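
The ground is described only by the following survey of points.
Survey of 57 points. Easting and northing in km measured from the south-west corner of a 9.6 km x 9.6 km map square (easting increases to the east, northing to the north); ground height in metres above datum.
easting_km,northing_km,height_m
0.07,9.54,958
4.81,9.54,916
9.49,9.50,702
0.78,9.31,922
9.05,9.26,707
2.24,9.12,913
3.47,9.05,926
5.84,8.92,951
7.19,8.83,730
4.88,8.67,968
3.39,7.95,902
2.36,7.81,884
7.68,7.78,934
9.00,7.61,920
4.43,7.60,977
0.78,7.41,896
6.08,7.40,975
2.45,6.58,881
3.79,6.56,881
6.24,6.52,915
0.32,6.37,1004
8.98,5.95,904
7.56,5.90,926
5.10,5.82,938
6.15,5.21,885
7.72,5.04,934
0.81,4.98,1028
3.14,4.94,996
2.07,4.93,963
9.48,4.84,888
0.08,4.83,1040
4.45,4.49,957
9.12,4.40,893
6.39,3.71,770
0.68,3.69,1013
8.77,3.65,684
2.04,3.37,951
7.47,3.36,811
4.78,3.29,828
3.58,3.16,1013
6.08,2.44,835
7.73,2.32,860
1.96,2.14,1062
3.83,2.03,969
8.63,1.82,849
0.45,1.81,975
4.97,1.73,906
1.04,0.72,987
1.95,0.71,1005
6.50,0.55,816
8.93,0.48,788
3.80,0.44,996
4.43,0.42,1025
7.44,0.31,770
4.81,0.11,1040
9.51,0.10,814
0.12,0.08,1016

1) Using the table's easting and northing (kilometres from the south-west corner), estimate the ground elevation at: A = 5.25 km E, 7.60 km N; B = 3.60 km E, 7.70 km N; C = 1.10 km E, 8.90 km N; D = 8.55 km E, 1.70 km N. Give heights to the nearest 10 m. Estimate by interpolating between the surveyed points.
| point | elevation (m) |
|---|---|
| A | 1020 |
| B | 880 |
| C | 890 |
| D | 840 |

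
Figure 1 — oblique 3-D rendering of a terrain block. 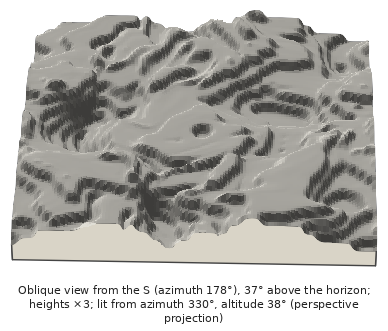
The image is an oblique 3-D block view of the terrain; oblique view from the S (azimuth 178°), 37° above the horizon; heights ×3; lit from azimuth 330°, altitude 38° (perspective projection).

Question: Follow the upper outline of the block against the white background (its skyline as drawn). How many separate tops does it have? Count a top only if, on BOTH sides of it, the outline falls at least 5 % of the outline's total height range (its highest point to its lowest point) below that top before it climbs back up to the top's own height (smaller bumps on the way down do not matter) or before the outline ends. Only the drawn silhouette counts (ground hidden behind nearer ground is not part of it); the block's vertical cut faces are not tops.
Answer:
2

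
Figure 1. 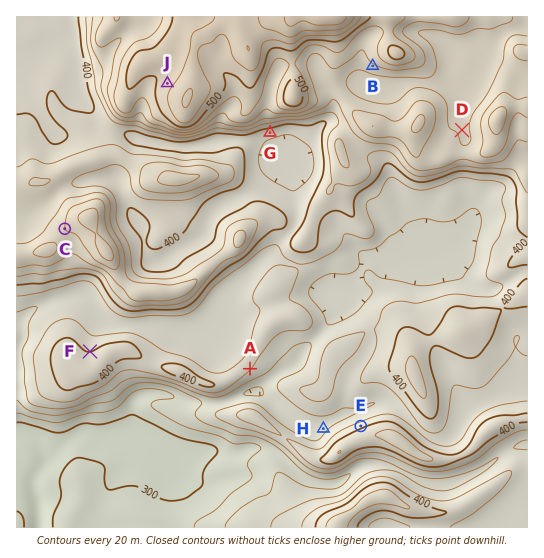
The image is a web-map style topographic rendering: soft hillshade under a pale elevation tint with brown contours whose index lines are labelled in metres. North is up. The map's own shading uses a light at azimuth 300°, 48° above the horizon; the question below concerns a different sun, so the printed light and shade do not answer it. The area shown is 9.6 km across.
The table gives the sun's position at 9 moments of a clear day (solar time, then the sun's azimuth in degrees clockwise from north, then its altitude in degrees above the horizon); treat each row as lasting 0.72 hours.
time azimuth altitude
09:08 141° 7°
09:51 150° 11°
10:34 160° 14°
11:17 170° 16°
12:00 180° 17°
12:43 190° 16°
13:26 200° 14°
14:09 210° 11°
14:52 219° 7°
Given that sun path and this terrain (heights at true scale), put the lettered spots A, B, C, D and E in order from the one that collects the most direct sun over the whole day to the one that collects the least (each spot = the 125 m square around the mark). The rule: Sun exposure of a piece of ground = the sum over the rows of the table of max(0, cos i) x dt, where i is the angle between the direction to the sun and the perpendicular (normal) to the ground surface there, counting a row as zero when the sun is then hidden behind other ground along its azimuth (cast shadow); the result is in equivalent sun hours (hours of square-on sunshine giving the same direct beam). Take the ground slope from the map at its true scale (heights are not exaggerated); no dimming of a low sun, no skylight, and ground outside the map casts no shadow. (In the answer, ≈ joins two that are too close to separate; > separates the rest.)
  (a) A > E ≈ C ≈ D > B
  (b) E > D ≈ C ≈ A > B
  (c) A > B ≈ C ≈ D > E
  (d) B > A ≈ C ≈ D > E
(d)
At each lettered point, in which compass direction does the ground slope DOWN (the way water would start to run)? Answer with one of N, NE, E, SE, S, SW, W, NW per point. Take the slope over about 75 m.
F N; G S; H NW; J NW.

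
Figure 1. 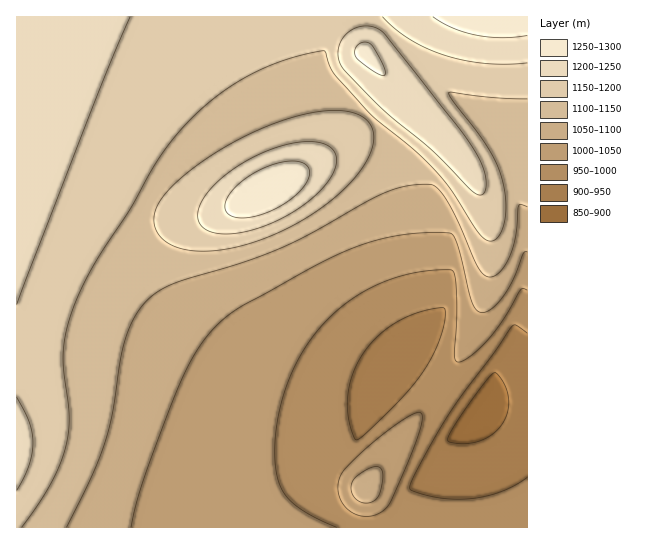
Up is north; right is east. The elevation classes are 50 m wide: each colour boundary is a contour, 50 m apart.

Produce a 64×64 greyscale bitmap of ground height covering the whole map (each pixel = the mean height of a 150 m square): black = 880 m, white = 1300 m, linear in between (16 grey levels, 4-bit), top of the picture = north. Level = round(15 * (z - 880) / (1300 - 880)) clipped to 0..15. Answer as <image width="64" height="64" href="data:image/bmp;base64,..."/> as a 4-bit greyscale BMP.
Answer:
<image width="64" height="64" href="data:image/bmp;base64,Qk12CAAAAAAAAHYAAAAoAAAAQAAAAEAAAAABAAQAAAAAAAAIAAATCwAAEwsAABAAAAAAAAAAAAAAABEREQAiIiIAMzMzAERERABVVVUAZmZmAHd3dwCIiIgAmZmZAKqqqgC7u7sAzMzMAN3d3QDu7u4A////AKmZiIh3d2ZmZlVVVVVVVEREREREREREREREMzM0REREqpmYiHd3ZmZmVVVVVVVERERERERERERDMzMzMzMzNESqqZmIh3d2ZmZVVVVVVURERERERERVVUMzMzMzMzMzNLqpmYiHd3ZmZlVVVVVVRERERERERWZmVDMzMzMzMzMzu6qZmIh3dmZmZVVVVVVERERERERWZ3ZUMyIiIiIiIzO7qqmYiHd3ZmZlVVVVVURERERERFZndmUyIiIiIiIiI8u6qZmIh3dmZmVVVVVVRERERERERWZmZUMiIiIiIiIiy7qqmYiHd3ZmZVVVVVVERERERENFVmZlQyIhERESIiLMu6qZmId3dmZmVVVVVVREREREQzRVZmVUMhERERESIsy7qpmYiHd2ZmZVVVVVVEREREQzM0RVVVQyEREREREizLuqqZiId3dmZlVVVVVVRERERDMzNEVVVUMhERERERLMu6qpmIh3d2ZmZVVVVVVERERDMzMjRFVVQyEREREREcy7qqmZiId3ZmZlVVVVVVREREMzMyIzRFVEMhAAERERy7uqqZmIh3d2ZmZVVVVVVEREQzMzIiM0REQzIQABERHLu6qpmYiHd3ZmZlVVVVVURERDMzIiIiNEREMhAAAREbu7qqmZiIh3dmZmZVVVVVVEREMzMiIiIjRERDIQABERu7qqqZmIiHd3ZmZlVVVVVUREQzMyIiISM0REMyEAERG7uqqpmYiId3dmZmZVVVVVRERDMzMiIhEjNERDIRAREbu6qqmZiIh3d2ZmZlVVVVVUREQzMyIiERIzREQyERERu7qqqZmIiHd3dmZmZVVVVVRERDMzIiIRESNEREMhERG7uqqZmYiId3d2ZmZmVVVVVUREQzMyIiERIjREQzIREruqqpmZiIiHd3dmZmZlVVVVRERDMzIiIhESNEREMhESu6qqqZmYiId3d2ZmZmZVVVVUREQzMyIiIREjRVRDIiK7uqqpmZiIh3d3dmZmZmVVVVVERDMzMiIiISNFVVQyIru6qqmZmIiId3d2ZmZmZlVVVVREQzMzIiIiI0VVVEMiu7qqqZmYiIh3d3dmZmZmZVVVVEREMzMyIiIjRVZVQzO7uqqpmZmIiId3d3ZmZmZmVVVVRERDMzMyIiJFVmZUM7u7qqqZmYiIiHd3d2ZmZmZlVVVURERDMzMzM0VmZmVDu7uqqpmZmIiIh3d3dmZmZmZlVVVUREQzMzMzNWZ3ZUS7u6qqqZmZiIiId3d3dmZmZmZVVVVERERDMzNFZ3d2VMu7uqqpmZmYiIiId3d3dmZmZmVVVVVEREREREVnd3ZVy7u6qqqZmZmIiIiIh3d3d2ZmZmVVVVVERERERWeIh2XLu7uqqpmZmZmZmIiIiHd3d2ZmZmVVVVVVRERFeIiHZcy7u6qqqZmZmZmZmZmIiId3d2ZmZmVVVVVVVVZ4mYh2zLu7qqqqmZmZmZqqqZmZiId3d2ZmZmZVVVVVVniZmHbMy7u6qqqZmZmqqqqqqqmZiId3d2ZmZmZmZmZniZmZh8zLu7qqqqmZmqqqu7u7u6qZmId3d2ZmZmZmZmeJqqmHzMu7u6qqqqmqqqu7zMzMu6qZiId3d3dmZmZmaJqqqYfMzLu7qqqqqqqqq7zN3d3cy6qZiId3d3d3d3d4mrqph8zMu7u6qqqqqqqrvM3e7u3cy6qZiId3d3d3d4mru6mIzMzLu7qqqqqqqqu8zd7u7u3cuqmYiId3d3d3iqu7qYjMzMu7u6qqqqqqqrvN3u//7t3LupmYiIiId4iau7upiNzMy7u7qqqqqqqqq7zd7v/+7dy7qZmIiIiIiau8u6mI3MzMu7u6qqqqqqqqu83e7v7u3cu6mZiIiIiau8zLqYnczMy7u7qqqqqqqqqrvM3e7u7dzLqpmZiIiau8zLupmd3MzLu7u6qqqqmaqqq7zN3d3d3Mu6qZmYiZq8zMupmZ3czMy7u7qqqqqpmaqqq7zM3d3My7qqmZmaq8zMy6mZndzMzLu7u6qqqqmZmaqqu7vMzMy7uqqZmau8zMy6mZmd3MzMy7u7qqqqqpmZmaqqq7u7u7u6qpmau8zMy7qZmZ3dzMzLu7u6qqqqqZmZmqqqqru7uqqqmavMzMzLqZmZnd3MzMu7u7qqqqqqmZmZmaqqqqqqqqqqvMzdzLqZmZmd3czMzLu7u6qqqqqpmZmZmaqqqqqqqqvM3dzLqZmZmZ3dzMzMu7u7uqqqqqqZmZmZmZmqqqqqvM3dzLqpmZmZnd3MzMy7u7u6qqqqqqmZmZmZmZmZmqvN3d3Lupmaqqqt3dzMzMu7u7uqqqqqqqmZmZmZmZmqvN3d3Muqqqqqqq3d3MzMy7u7u7qqqqqqqqmZmZmZmavN3d3Muqqqqqqqrd3czMzMu7u7u6qqqqqqqqmZmZmavN3d3cuqqqu7u7u93dzMzMy7u7u7qqqqqqqqqqqZmavN3d3cu6u7u7u7u73d3MzMzLu7u7u6qqqqqqqqqqqqrN3d3cy7u7u7zMzMzd3czMzMy7u7u7uqqqqqqqqqqqqs3d3cy7u7zMzMzMzN3d3MzMzLu7u7u7qqqqqqqqqqqqvN3dy7u8zMzd3d3d3d3czMzMy7u7u7u6qqqqqqqqqqq8zdy7vMzN3d3d3d3d3dzMzMzLu7u7u7uqqqqqqqqqqqu8y7vMzd3d7u7u7t3d3MzMzMu7u7u7u7qqqqqqqqqqqru7zMzd3e7u7u7u"/>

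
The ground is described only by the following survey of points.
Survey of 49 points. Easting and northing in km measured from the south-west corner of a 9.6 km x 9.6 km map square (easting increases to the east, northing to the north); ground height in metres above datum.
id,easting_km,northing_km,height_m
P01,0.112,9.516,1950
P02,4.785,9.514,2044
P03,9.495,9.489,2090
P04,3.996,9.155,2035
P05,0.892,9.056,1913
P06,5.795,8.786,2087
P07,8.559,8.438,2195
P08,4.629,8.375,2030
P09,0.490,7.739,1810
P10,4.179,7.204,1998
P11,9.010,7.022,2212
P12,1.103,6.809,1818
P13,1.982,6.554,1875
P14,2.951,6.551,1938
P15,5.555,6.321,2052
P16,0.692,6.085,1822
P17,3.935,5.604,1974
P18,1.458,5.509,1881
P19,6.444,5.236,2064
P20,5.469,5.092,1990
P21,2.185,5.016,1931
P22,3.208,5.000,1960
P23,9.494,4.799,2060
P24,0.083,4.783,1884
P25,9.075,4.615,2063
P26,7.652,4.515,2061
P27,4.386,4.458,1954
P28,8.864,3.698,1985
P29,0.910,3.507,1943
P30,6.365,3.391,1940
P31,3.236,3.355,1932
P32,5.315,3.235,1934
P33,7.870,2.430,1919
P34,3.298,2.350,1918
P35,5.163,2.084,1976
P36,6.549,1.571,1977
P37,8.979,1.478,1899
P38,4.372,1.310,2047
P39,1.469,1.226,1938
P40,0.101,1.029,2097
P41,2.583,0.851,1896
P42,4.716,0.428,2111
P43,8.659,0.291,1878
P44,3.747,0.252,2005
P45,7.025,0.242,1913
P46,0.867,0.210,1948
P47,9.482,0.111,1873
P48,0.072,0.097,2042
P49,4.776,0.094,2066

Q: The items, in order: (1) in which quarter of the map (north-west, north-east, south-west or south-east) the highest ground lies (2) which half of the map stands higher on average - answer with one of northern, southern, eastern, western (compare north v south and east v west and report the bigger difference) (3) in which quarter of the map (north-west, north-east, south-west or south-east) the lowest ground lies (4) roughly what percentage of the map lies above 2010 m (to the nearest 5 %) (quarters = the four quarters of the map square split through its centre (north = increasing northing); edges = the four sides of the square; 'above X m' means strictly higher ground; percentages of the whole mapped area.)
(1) The highest ground is in the north-east quarter.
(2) The eastern half stands higher on average than the western half.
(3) The lowest point lies in the north-west quarter of the map.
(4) Ground above 2010 m makes up about 35 % of the sheet.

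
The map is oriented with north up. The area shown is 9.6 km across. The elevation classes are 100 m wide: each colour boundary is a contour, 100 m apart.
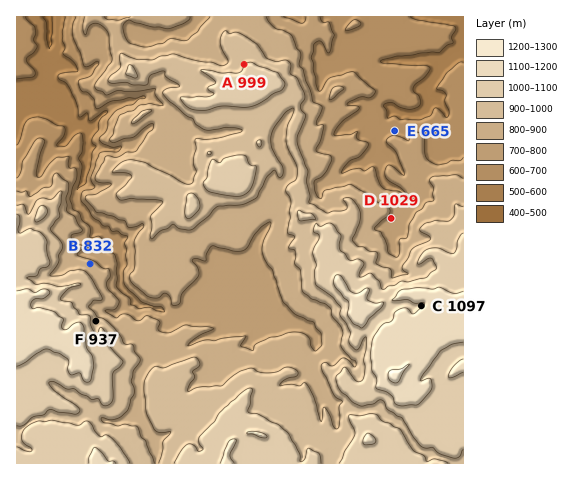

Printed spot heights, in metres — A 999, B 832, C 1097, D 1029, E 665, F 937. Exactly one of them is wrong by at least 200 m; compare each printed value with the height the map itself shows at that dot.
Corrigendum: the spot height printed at D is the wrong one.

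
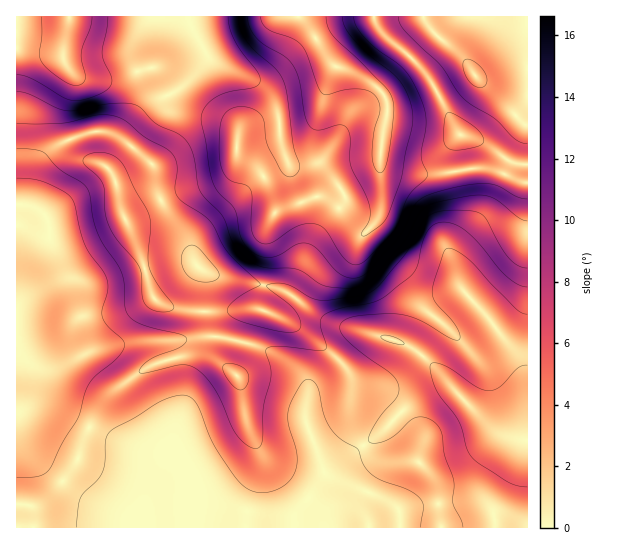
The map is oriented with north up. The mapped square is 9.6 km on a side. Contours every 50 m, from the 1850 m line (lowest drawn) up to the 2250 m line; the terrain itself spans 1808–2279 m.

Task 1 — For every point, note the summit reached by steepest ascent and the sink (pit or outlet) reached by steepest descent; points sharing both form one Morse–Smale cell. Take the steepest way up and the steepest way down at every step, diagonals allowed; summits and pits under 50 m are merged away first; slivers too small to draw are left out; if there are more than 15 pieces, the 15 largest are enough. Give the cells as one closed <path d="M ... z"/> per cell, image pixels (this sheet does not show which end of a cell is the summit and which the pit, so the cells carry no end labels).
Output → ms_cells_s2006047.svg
<path d="M373 16l-184 0 0 7 18 31-3 9-12 15-17 14-26 12-28 29-7 2-7-3-16 0-20 7 1 7 7 10 26 9 8 10 7 32 21 50 12 41 14 9 11 2 23 3 28-1-9 6-4 13-1 17 1 8 5 8-15-7-24 0-28 8-37 24-12 11-9 15-12 24-5 20-16 24-13 14-13 9-21 0 1 23 511-1 0-362-15-2-27-19-25-9-6-8-27-50-26-28-19-15z"/><path d="M70 140l-16 7-13 12-9 38 0 8 3 2-19-2 0 298 7 2 16-1 24-22 16-24 5-20 12-24 9-15 12-11 37-24 28-8 24 0 13 7-4-16 1-17 4-13 9-6-28 1-23-3-11-2-14-9-12-41-21-50-7-32-8-10-26-9z"/><path d="M187 16l-170 0-1 31 23 4 20 0 5-5-1 11 10 20 0 8-8 22 0 20 5 13 21-8 16 0 11 3 31-31 30-15 25-26 3-9-12-20z"/><path d="M527 16l-154 1 10 17 19 15 26 28 27 50 6 8 25 9 27 19 14 1z"/><path d="M63 45l-4 6-43-2 1 155 16 2 0-17 8-30 13-12 15-8-4-12 0-20 8-22 0-8-10-20z"/>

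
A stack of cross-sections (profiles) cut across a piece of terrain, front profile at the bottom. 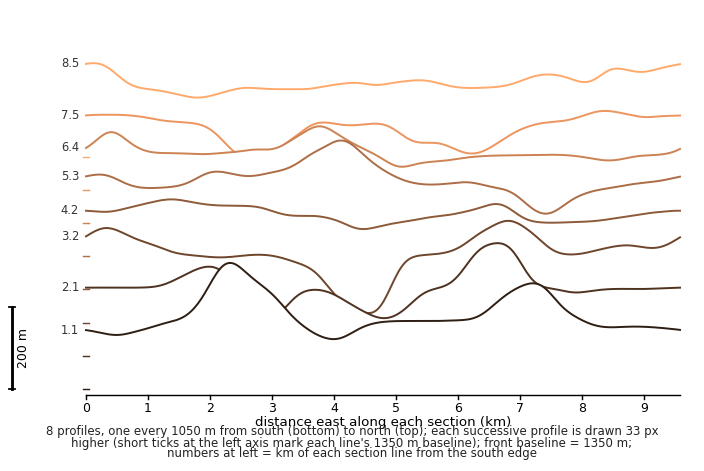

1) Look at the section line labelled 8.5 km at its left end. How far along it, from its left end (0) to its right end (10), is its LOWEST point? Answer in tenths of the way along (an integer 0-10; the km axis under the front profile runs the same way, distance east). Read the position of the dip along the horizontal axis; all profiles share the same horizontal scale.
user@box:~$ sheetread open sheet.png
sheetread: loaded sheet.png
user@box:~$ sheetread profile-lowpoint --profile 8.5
2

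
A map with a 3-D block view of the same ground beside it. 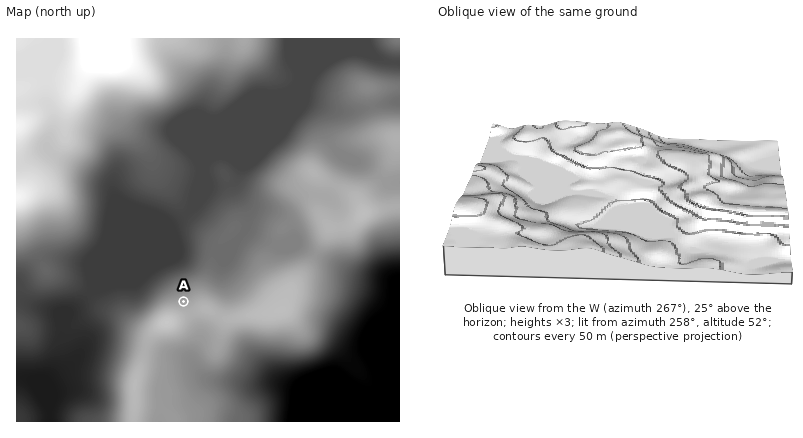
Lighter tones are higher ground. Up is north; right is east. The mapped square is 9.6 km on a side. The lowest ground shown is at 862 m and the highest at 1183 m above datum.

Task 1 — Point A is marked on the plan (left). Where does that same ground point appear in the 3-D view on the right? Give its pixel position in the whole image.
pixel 685 194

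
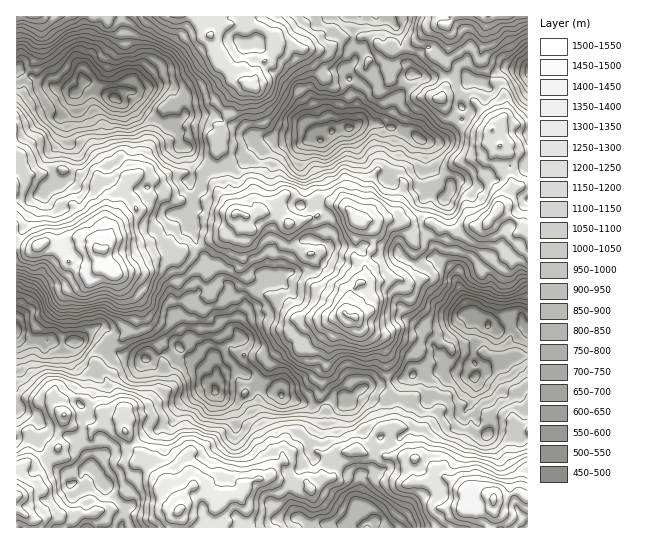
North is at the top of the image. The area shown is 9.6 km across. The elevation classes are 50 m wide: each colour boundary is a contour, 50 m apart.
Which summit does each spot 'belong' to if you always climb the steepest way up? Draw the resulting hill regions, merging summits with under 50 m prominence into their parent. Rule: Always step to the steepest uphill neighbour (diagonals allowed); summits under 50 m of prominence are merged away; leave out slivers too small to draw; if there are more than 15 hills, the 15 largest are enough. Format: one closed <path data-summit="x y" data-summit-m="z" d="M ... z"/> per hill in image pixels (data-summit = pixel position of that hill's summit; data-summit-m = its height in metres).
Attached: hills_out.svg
<path data-summit="102 250" data-summit-m="1517" d="M18 68l-2 1 0 160 5 0 4-3 8-17 2-10 11-7-1 7 10 11 5 24 8 11 0 4-6 3-19 19-14 27-13 20 1 17 10 6 26 0 6 3 10-3 14 0 7 3 13 12 22 0 12 4 9-1 11 9 9 0 11-5 12 0 10 5 6 6 3 7 13 15 14 4 10 0 5-3 6-12-1-4-12-9-11-3 7-4 6-8-5-22-4-5 0-15-7-17-23-25-3 0 1-18-8-13-3-16-5-7 5-12 0-13-4-11 2-4 15-8 15 2 11-6-6-4-17 4-12-8-10-11-7-2 0-16-9-7 11-4 3-6-4-12-8-12-6-2-8-2-17 3-8 4-8-1-9 6-4 0-20-13-10-3-3 8-6 4-35-10z"/><path data-summit="179 510" data-summit-m="1418" d="M74 343l-5 7 2 12 13 16-5 15 0 10 6 8-5 31 17 35 10 9 1 5 11 12 12 3-8 15-1 7 237 0 5-5-9-9 6-37-10-4-10-10-10 0-10-6-7 2-6-8 1-13 10-17-2-10-11-7-33-12-16-11-2 1 1 3-4 10-7 5-16-1-8-3-6-5-10 0-7 2-19 16-8 14-20 8-22 16-20 4-15 13 10-14-3-15 6-14 1-32-11-16-7-2-10-10-4-7z"/><path data-summit="355 317" data-summit-m="1462" d="M422 229l-12 3-9 9-4 14-14 2-12 0-10-8-14-2-17 0-4-4-20-4-19 24-2 10-8 6-7 0-8 6-9 3-8 7 0 12-8 20 8 30-6 8-7 4 11 3 30 20 38 15 23-8 8 0 7 4 8-11 12-7 20-1 24-9 18 1 8-4 15 0-5-3-6-14 1-9 16-24 11-7-11-24-4-20-20-14-4-14z"/><path data-summit="494 499" data-summit-m="1513" d="M483 373l-9 4-23-2-8 14-2 6-8 8-6 1-2-1 2-12 2-12 3-2-19-2-24 9-24 3-10 6-6 10-7-4-8 0-21 8 6 7 0 7-10 17-1 13 6 8 7-2 10 6 10 0 10 10 10 4-4 28 10 2 2 8 6 6 0 7 152 0 1-121-5-2-5-12-11 2-9-11z"/><path data-summit="250 85" data-summit-m="1331" d="M357 16l-235 0 1 14-3 16-12 13-1 7-19 16 25 15 4 0 9-6 8 1 15-5 14-2 10 4 8 12 4 12-3 6-11 4 9 7 0 16 7 2 10 11 12 8 17-4 11 6 8-10-1-5 11-9-3-6 1-4 17 4 40 1 7-2-1-29-5-12 0-11 4-7 8-7 22-3 10-8-3-16z"/><path data-summit="235 214" data-summit-m="1310" d="M298 140l-23 0-12 9-9-4-10 9 1 5-8 10-8-1-8 5-15-2-12 5-5 6 4 12 0 13-5 12 5 7 3 16 8 13-1 18 3 0 23 25 7 17 1 16 8-24-1-9 9-10 9-3 8-6 7 0 8-6 2-10 19-24 23 4-1-29-14-10-7 3-6-2 4-15-4-32 6-16z"/><path data-summit="357 221" data-summit-m="1393" d="M377 123l-16 0-10 5-18 3-11 9-9-1-8 4-4 15 0 12 4 15-4 20 6 2 7-3 14 10 1 31 2 2 24 1 6 1 10 8 12 0 14-2 3-13 10-10 13-3-2-18 4-20-5-5 0-4 5-12 2-21-3-7-7-6z"/><path data-summit="498 209" data-summit-m="1343" d="M527 165l-20 2-8 8-9 2-11 8-24-4-3 4-1 6-8 8-5-6-9-2-4 2-2 9-2 24 14 23 1 8 20 14 4 20 9 23 16 5 4 5 12-4 6-5 11 0 3 2 2 8 5 2z"/><path data-summit="17 497" data-summit-m="1429" d="M17 407l-1 120 105 1 4-14 6-8-12-3-11-12-1-5-10-9-2-8-12-19-3-12-26-3-20-19-11-4z"/><path data-summit="499 146" data-summit-m="1252" d="M509 68l-7 1-22 13 7 7-4 13-9 7-11 0 0 8-11 9-9 13-5 2-14 1 3 5 1 20 17 12 6 8 4-6 24 4 11-8 9-2 8-8 21-2 0-94z"/><path data-summit="487 17" data-summit-m="1351" d="M527 16l-150 1 10 2 10 10 7 30 9 14 10 4 44 0 4 3 12 1 23-13 22 2z"/><path data-summit="125 431" data-summit-m="1257" d="M122 356l-7 1-20 16 13 16-1 32-6 14 3 15-9 11 0 2 14-12 20-4 22-16 20-8 8-14 19-16 7-2 9 1 2-2-11-17-16-10-12 0-11 5-9 0-11-9-12 1z"/><path data-summit="34 17" data-summit-m="1271" d="M121 16l-104 0-1 51 23 16 36 10 8-12 7-1 17-14 1-7 12-13 3-16z"/><path data-summit="63 415" data-summit-m="1255" d="M17 333l-1 73 7 6 11 4 20 19 25 2 4-7 2-19-6-8 0-10 5-15-13-16-2-12 6-8-16 2-6-3-26 0-6-2z"/><path data-summit="439 98" data-summit-m="1117" d="M414 73l-3 1-3 12-11 11-9 24 0 5 23 7 14 8 13 0 5-2 9-13 11-9-2-20 8-18-2-2-44 0z"/>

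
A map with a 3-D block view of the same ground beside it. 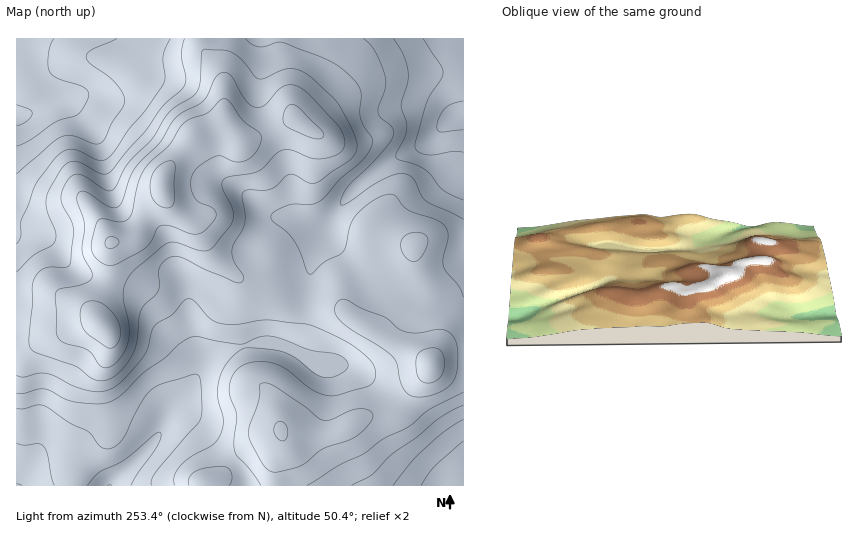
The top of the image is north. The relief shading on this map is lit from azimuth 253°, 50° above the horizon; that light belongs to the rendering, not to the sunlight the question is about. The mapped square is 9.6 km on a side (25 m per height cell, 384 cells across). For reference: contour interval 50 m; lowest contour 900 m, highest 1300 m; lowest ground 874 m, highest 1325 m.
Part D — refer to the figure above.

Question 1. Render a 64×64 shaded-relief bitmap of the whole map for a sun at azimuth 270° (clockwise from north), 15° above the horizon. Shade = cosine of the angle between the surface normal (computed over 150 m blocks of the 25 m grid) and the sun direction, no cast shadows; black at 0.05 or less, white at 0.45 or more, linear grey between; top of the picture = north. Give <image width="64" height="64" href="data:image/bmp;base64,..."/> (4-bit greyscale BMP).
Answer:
<image width="64" height="64" href="data:image/bmp;base64,Qk12CAAAAAAAAHYAAAAoAAAAQAAAAEAAAAABAAQAAAAAAAAIAAATCwAAEwsAABAAAAAAAAAAAAAAABEREQAiIiIAMzMzAERERABVVVUAZmZmAHd3dwCIiIgAmZmZAKqqqgC7u7sAzMzMAN3d3QDu7u4A////AJmruql1Q1es3Mu83duXZlV6y5dmdmZmZmdmVVVVVmd3mau7qYZURorNzMzdy5h2ZorMl2ZmZlZmZmVVVVVWZ3eJmruph2ZVZ6zMzMzLmId3m9yYdmZmVmZmZVVVRFVnd4iau6mId3ZVebzMzLqpmYms3Kh2ZVZmZmZVVVVEVWZmiImqqZiIhlRXm8zLuqqqqrzbqXZVZmZmZlVVVURFVmaIiaqpmZmHZEV5vMu6qrvMzMupdlVmd2ZlVVVVRERVZoiImqmZmZhlRFery6qqvN3cy6h2Vmd3dmVVVVVEREVVh3iaqZmZmHZVVoq7qqrN7t3LqHZWZ4iHZVVmZUQ0RVWHeJqpmImIdmVVebuqq83u7cuodlZniZhlVmZlQzNEVYd4mqmYiId2ZlVoqqqrze7cy6h2VWeJmXZmd2ZUNERVh3iqqZiIh2ZmZWiaqqvd3cy7qHZVZomZh3d3dmVERFV3eKqpmIh2ZWZmZ4mavN7cu7qYdmZmeJmYd4iHdlVEVXZoq6qZiGVEVWZ3iJq97ty6qZd2ZVZ4mZiIiZmHZVRFdmeaqpmYZDM0ZneIib3v7KmYh2VVVniZmZmqqql2RER3Z5qqqqhkIiNWd3iJrO/suYh2VURWiZmZqru7uoZDNId3mqqrunQhEkVnd3is3u25iHZURFeJmqqru7zMlkIziHiZqqu7hSACNWZ3eJvO7bmHZURFeIiJq7zLvNynMiOYiJmZmsyWIAE0VmZnirzMuYdlVWeIiIm7zLu83KcxI5mZmpmavKcgATRVZmeJq7uph2ZniIiImrzLurvMp0IjqqqqmZm8tzAAJFVmZ4iZmZiIeIiIiImrzLqqqqqXUzO7u6qZmrunMAAkVmZniZmId4iIiZmZmqu7qZiImZh1RLu7qqq7u5YgACRWZniZmId2eImZmZmqu7qYh3eImIZUvMu6q8zKhRAAJGZmeJqYh3Z3iZmJmqu6qYd3d4iIhlW7y7qrzLl0EAE1ZmZ5qpmId3iIiIiau6mYd3d3iIh2Zbu7u7vMqGQhEkVmZnmqmYiHeIiHiJq6mId3d3iId3Zlu7u7u7uXVDI0VmVWeamZmId3h3d4q7qXd3eIiIh3dma7zLurqodlREVWZVZ5mZmZh3d3ZniauodneIiIiIdmZrvMuqqpiHZUVWZVVnmZmpmHd3dmeJqqh3d4iIiIh2ZmvMypiJmZh1VVZlVWiZmZmId3dmZnmqqHd4iIiIh3Zma8y6h4mrqXZVVVVWeJmZmId3d2ZmeaqYd4iIiIiHZmZrzLmHirzKhlVVVVZ5qpmId3d3ZmZ4mpiIiIiJmHZVVWu7qYir3cqGREREV4qqmHZneHdmZniZmImZiJmYdURVa7upms3+2oZUQzRXmqmGVWeIh2ZmeImZmZmJmZh1REVbu6mr3//rhlVDI1eaqHVEV4iHZmZniJqqmYmamHVDNFqqqqzv/+uGZlMjWKqXVDNWeIdmZmeImrqZiZqYdUM0SqqqvN///Id3ZDRoqodTM0Vnd2ZmZ3iru5mJmZh2UzRKqqq83v/rh3h1RXmphlQyI1Z3dmZmeKvLqYiZmHZUNEqqu7ze/8l3mYdniZh2ZTISNWd3ZmZ4rMupiIiIdlVEWru7zN7tp2irqIiIdnd2QhE1Z3d3dmebzKmHd3dmVVVbvMzN3cp1ac26qYZVZ3ZBEjVnd3h2VXm8uod2ZlVVVmvM3d3cuFV77tu6dDRndTITVnd3eIZUR5vLmHZVVVVma83d7tuWRYz/7cpjNGZkMjV3d2eIh1M0eruphlREVWZrzN3u23Q1nf/uyVMkVlQ0Voh2ZomXUyJHq7qXVDRFZmu8ze7aZEau//7ZUyRWVVVnh3ZWiZdTIjR5qqhkNEVmervN7slTR77//+pjNFVWZ3d2ZVaJmGQyIkaKqXVEVmd6q83duFRYzv//64U0VmeIhmVVV4mYdUMhI1eIdVVnd3qrvNynRGnO///tp1VWZ4mGVERXmph2VCERJFZlVniHequ8y5ZEes7u7v7KhmZnmZdURFeamYdUIRESM0VXiYiKq7u6hlV6zu7u/+yodmeZl1RFaJqZh1MhIiIRI0aJmIqru7qGZ4rN3d7//sl2Z4mXZVZ4mZh2QhEkQyERJHiZiau7uYd4m8zM3f//2oZniIZmZ4mZiGUxASRVMhEjV4iJq7upiImqvMzN///bl3iHZWeJmZh2VCERNFVDISJFeImqq6mZmqqru83v/9upmYZUV5qql2VDIiI0RVQzMzRXeZmqqZqqqqu7vO/+3Lu6hkRXq7qGVDMzMzNERERDNFZ5mImZmqqqqru83e3MzMuVM1isyoZDNEREMzREREREVnmIiImaqqqruqu8zMze7JUzWKzKdUNEVVVEREREVVVmeYiIiJmaqru6qqu8zN7slTNYq7p1REVWZVRERERVVmd5iIiImZqquqqZmrzN7uyVNFebuXVERWZmVVRERFVmd3mYiZmZmaqqqZmZvM3e24VEV4qpdlVWZmZlVUREVWZ3eZmZqqmZqpmZmZq83dzLhkRWiZl2VWZ3dmVVVERVZ3d5mZqqqpmZmZmZmrzdy6qGVVZ4mHZmZ3d2ZVVURFVnd3mZqrqqmZmZmZmavd26mYZVV4iIdmd3d3ZlVVVVVWd3eZqruqmZmZmZmZq97bmIdlVniId3d3d3dmZVVVVVZ3d5mqqqqZmZmZmZmr3tuXd2VWeJh3d3d3d3ZlVVVVVnd3"/>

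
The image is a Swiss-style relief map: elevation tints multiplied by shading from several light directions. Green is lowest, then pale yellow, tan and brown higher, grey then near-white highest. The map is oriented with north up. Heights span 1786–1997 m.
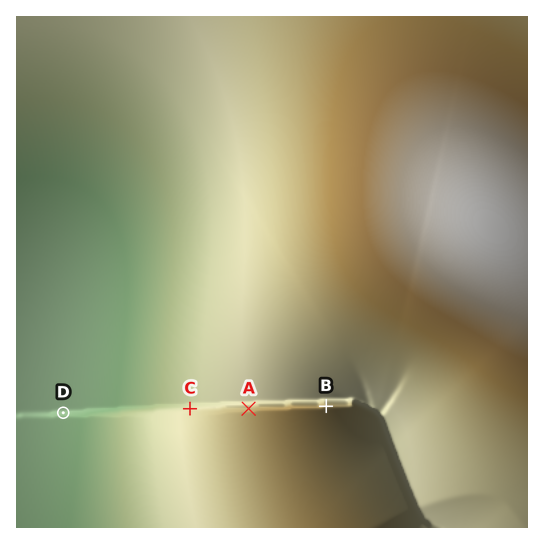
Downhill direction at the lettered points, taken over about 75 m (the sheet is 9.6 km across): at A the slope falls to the N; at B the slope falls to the N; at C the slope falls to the N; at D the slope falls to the N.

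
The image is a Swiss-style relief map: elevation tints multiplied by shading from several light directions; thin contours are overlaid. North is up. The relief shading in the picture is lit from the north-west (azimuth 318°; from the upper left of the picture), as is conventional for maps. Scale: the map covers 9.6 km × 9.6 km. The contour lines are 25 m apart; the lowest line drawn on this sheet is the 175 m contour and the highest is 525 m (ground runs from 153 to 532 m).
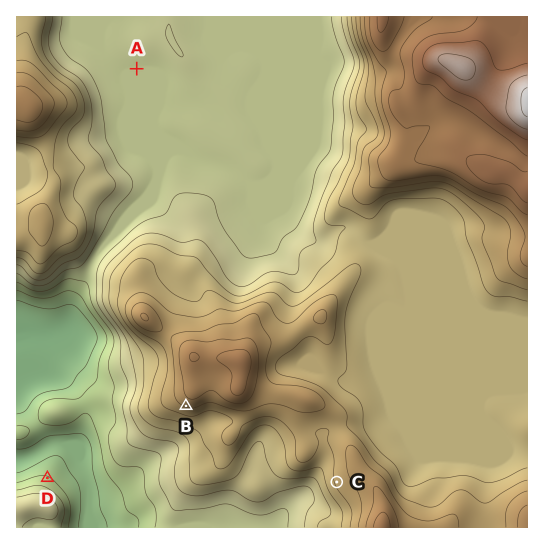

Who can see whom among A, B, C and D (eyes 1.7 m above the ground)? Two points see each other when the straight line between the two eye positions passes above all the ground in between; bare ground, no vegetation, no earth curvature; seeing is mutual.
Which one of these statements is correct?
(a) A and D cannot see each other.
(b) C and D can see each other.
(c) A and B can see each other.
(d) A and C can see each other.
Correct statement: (a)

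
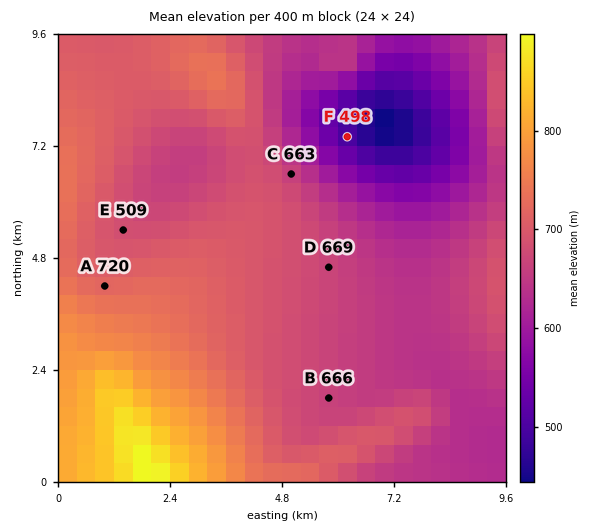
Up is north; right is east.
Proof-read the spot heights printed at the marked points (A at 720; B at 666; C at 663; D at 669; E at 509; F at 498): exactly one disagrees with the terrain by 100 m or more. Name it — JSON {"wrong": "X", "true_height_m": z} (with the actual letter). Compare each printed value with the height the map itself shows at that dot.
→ {"wrong": "E", "true_height_m": 684}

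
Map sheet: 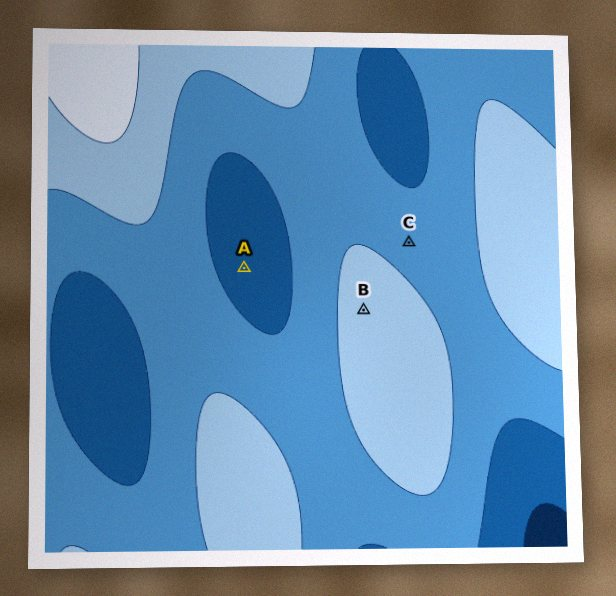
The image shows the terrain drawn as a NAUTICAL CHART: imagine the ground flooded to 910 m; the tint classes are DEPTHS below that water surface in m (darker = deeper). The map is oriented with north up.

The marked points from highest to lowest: B C A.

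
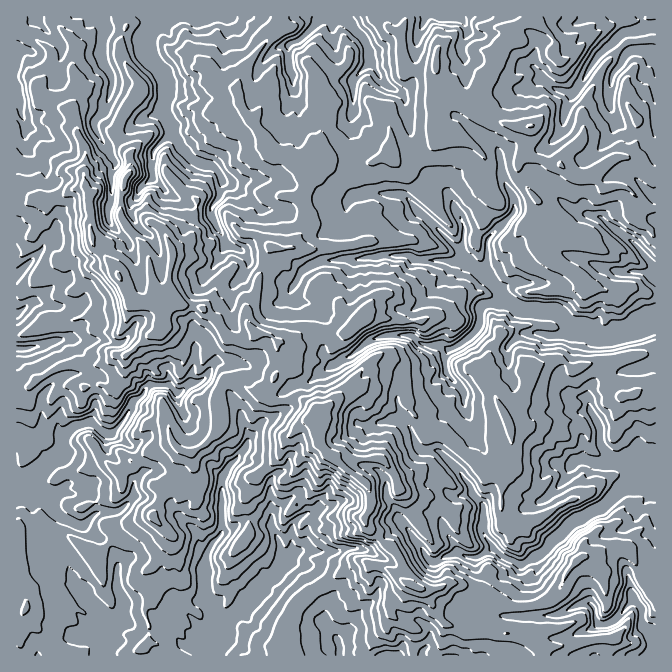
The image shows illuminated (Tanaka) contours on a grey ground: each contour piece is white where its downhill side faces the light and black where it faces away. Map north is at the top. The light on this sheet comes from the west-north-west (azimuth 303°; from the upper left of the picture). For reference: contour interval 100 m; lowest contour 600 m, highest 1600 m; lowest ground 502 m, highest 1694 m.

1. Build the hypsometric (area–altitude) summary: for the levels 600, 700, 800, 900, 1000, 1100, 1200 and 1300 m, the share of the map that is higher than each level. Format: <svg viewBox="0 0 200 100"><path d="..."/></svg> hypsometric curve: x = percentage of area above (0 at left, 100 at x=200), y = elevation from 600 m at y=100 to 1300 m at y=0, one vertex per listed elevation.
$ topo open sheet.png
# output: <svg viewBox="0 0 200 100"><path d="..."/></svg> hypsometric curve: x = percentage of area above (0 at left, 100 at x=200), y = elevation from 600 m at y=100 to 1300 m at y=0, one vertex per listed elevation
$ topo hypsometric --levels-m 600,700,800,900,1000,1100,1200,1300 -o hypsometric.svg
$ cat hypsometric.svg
<svg viewBox="0 0 200 100"><path d="M182 100l-24-14-25-15-34-14-38-14-28-14-12-15-9-14"/></svg>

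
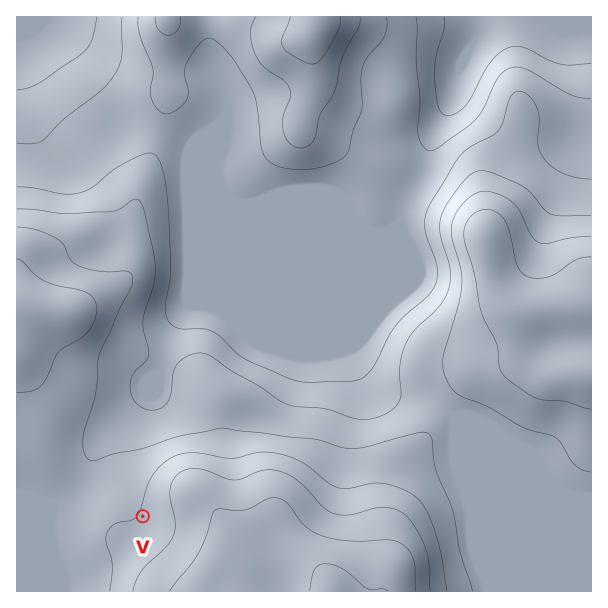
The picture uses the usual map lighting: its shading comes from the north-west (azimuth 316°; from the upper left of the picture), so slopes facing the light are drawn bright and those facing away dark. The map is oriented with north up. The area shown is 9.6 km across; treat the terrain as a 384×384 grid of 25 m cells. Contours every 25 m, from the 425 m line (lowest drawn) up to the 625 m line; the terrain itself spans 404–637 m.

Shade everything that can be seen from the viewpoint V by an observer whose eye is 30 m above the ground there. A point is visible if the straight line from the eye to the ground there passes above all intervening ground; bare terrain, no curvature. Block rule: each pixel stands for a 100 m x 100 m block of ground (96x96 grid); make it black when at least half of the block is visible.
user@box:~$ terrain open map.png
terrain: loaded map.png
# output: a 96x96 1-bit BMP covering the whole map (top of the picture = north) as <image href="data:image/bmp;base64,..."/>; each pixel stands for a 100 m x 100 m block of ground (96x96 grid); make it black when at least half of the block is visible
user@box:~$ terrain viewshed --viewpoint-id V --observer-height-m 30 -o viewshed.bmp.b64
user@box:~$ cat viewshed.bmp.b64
<image width="96" height="96" href="data:image/bmp;base64,Qk2+BAAAAAAAAD4AAAAoAAAAYAAAAGAAAAABAAEAAAAAAIAEAAATCwAAEwsAAAIAAAAAAAAA////AAAAAAD////8AAAAAAAAAAD////+AAAAAAAAAAD////+AAAAAAAAAAD/////AAAAAAAAAAD/////AAAAAAAAAAD/////gAAAAAAAAAD/////wAAAAAAAAAD/////wAAAAAAAAAD/////wAAAAAAAAAD/////wAAAAAAAAAD/////wAAAAAAAAAD/////wAAAAAAAAAD/////wAAAAAAAAAD/////gAAAAAAAAAD/////AAAAAAAAAAD////+AAAAAAAAAAD////8AAAAAAAAAAD////4AAAAAAAAAAD////wAAAAAAAAAAD////gAAAAAAAAAAD////AAAAAAAAAAAD///8AAAAAAAAAAAD///wAAAAAAAAAAAD///wAAAAAAAAAAAD///wAAAAAAAAAAAD///wAAAAAAAAAAAD///wAAAAAAAAAAAD///wAAAAAAAAAAAD///4AAAAAAAAAAAD///8AAAAAAAAAAAD///8AAAAAAAAAAAD////AAAAAAAAAAAD////4AAAAAAAAAAD////+AAAAAAAAAAD/////AAAAAAAAAAD/////AAAAAAAAAAD/////AAAAAAAAAAD////+AAAAAAAAAAD////8AAAAAAAAAAD////wAAAAAAAAAAD////AAAAAAAAAAAD///8AAAAAAAAAAAD///8AAAAAAAAAAAD///8AAAAAAAAAAAD///8AAAAAAAAAAAD///8AAAAAAAAAAAD///+AAAAAAAAAAAAgH/+AAAAAAAAAAAAAB//AAAAAAAAAAAAAAf/gAAAAAAAAAAAAAP/4AAAAAAAAAAAAAH/+AAAAAAAAAAAAAD//gAAAAAAAAAAAAB//4AAAAAAAAAAAAAf/+AAAAAAAAAAAAAP//+AAAAAAAAAAAAH///AAAAAAAAAAAAH///gAAAAAAAAAAAH///wAAAAAAAAAAAH///4AAAAAAAAAAAH///8AAAAAAAAAAAP///+AAAAAAAAAAAP////AAAAAAAAAAAP////gAAAAAAAAAAf////wAAAAAAAAAAf////4AAAAAAAAAAP////8AAAAAAAAAAH/////AAAAAAAAAAD/////gAAAAAAAAAD/////wAAAAAAAAAD/////4AAAAAAAAAD/////8AAAAAAAAAD/////+AAAAAAAAAD//////AAAAAAAAAD//////gAAAAAAAAD//////gAAAAAAAAD////v/wAAAAAAAAH///+P/4AAAAAAAAH///8f/4AAAAAAAAH//////4AAAAAAAAP//////4AAAAAAAAP//////wAAAAAAAAf/////PgAAAAAAAAf////8HgAAAAAAAAf////4HgAAAAAAAAf////4HgAAAAAAAAf////4HgAAAAAAAAf////4HgAAAAAAAA/////4HwAAAAAAAA/////8HwAAAAAAAA/////+PwAAAAAAAA///////wAAAAAAAB///////gAAAAAAAB///4f//AAAAAAAAB///4f58AAAAAAAAB///4fAAAAAAAA="/>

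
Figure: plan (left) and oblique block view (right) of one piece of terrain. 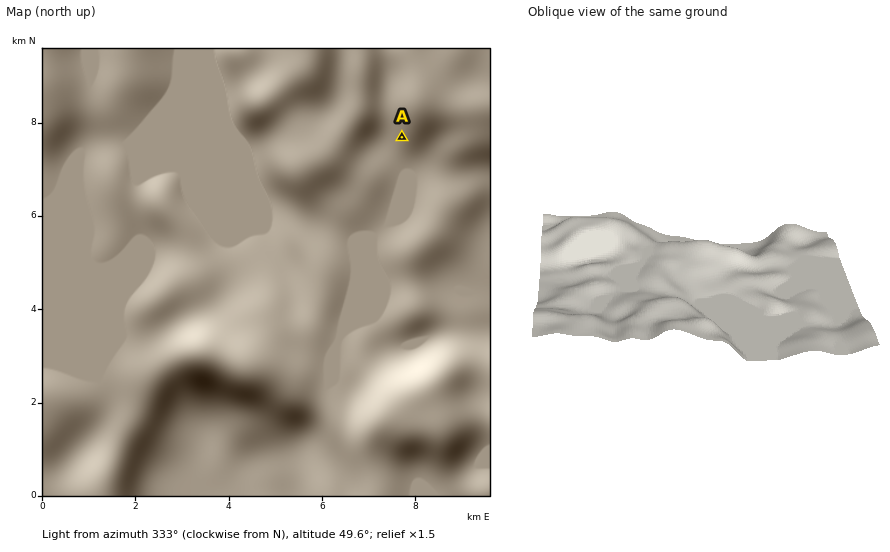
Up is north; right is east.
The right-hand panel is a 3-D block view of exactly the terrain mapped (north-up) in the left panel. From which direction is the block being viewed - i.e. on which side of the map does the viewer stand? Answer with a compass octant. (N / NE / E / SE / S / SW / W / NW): N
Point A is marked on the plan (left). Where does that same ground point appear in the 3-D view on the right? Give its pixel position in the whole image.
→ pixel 601 318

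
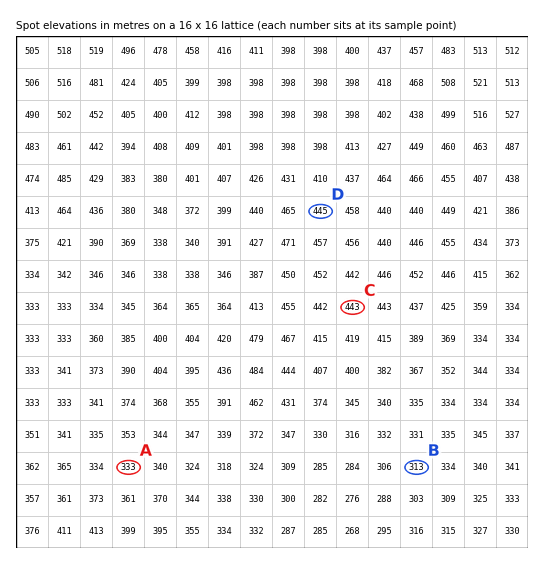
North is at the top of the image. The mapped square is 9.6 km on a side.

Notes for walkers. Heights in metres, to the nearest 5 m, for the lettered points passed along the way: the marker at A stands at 335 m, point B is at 315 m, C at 445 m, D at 445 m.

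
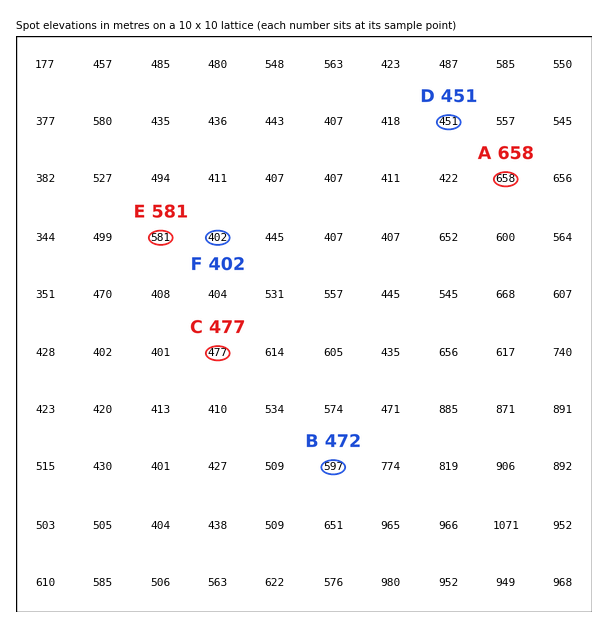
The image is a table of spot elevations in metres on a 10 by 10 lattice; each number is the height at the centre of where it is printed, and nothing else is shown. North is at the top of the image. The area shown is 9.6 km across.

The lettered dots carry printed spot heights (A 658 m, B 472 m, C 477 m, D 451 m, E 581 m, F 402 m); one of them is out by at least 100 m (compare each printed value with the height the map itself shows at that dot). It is B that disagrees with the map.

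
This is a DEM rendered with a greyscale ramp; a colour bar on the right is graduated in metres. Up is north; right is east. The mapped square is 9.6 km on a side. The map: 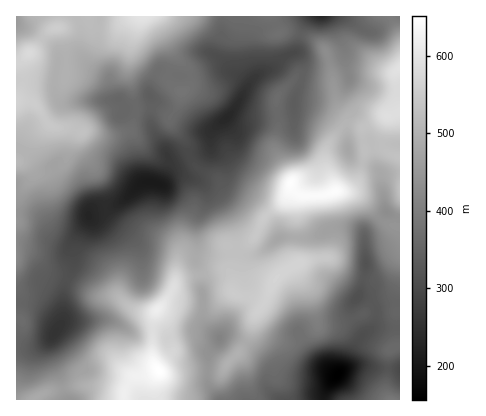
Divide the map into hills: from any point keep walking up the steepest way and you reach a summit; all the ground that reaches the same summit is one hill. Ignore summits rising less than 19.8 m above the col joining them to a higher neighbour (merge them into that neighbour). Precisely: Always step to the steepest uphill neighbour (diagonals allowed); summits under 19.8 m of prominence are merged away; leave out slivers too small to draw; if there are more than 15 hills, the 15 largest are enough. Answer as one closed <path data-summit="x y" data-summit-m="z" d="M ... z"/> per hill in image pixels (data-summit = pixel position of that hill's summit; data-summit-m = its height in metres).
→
<path data-summit="142 16" data-summit-m="597" d="M312 16l-212 0-3 26-6 14 0 6 18 16-27-17-22 0-2 1-3 14 1 20 8 7 54-4 8 11 4-3 16-4 4-7 1 28 16 30 1 15 4-6 8-5 22-6 7-4 3-18 21-18 18-30 7-7 14-7 10-10 15-8 6-22z"/><path data-summit="158 370" data-summit-m="651" d="M108 320l-42 1-7 5-7 10-3 16 19 48 210 0-8-8-3-6 0-4 5-10-4-10-22-19-12-6-12-1-2 2-16-5-16 0-20 4-6-6-8-2-22 3z"/><path data-summit="290 182" data-summit-m="647" d="M298 103l-4 1 0 6-2 2-14 3-34 2-12-4-20 17-2 16-2 3-18 5-19 10-11 21 16-9 8 0 14 5 8 9 0 12-10 22 2 22 4 6 12 3 22-2 20 2 26-18 26 1 32-11 16 2 6 3 2 5 2-5 20-20 14 6 0-44-14 1-3 3-1 7-2-13-6-5-18-6-6-5-3-30-5-7-14-10z"/><path data-summit="276 278" data-summit-m="568" d="M344 227l-10 1-14 7-12 3-26-1-26 18-18-2-12 2-18-1-6-2-5-10-1 20 6 16 1 40 3 8 14 12 12-2 14 7 22 19 4 10-4 6-1 8 3 6 8 8 46 0 5-16 18-20 7-16 9-14-10-18-1-10 9-16 4-14 0-38-2-6-7-3z"/><path data-summit="156 310" data-summit-m="617" d="M184 176l-8 0-14 9-18-3-28 23-27 9-1 6-16 22 2 20-11 32-1 29 4-2 42-1 24 12 22-3 8 2 6 6 20-4 29 3-11-10-3-8-1-40-6-16 0-38 10-22 0-12-8-9z"/><path data-summit="30 54" data-summit-m="579" d="M100 16l-84 0 0 132 12 5 16 15 10-2 6 12 25 24 3 6 0 8 4-4 24-7 28-23 16 2 9-18-2-12-16-30-1-28-4 7-16 4-4 3-8-11-54 4-8-7-1-20 3-14 2-1 22 0 26 17-17-16 0-6 6-14z"/><path data-summit="400 68" data-summit-m="594" d="M400 16l-10 2-18 14-8-2-22-14-14 0 9 12 7 20-1 4-5 4-18 5-10 0-12-8-2 1 6 8 1 14-9 26 22 3 12 4 14 10 5 7 3 30 6 5 18 6 6 5 2 13 1-7 3-3 14-3z"/><path data-summit="34 400" data-summit-m="485" d="M50 338l-14 9-20-1 0 54 51 0-17-44z"/><path data-summit="390 400" data-summit-m="390" d="M368 366l-14 0-12 4-13 14-5 10 0 6 76 0 0-30z"/>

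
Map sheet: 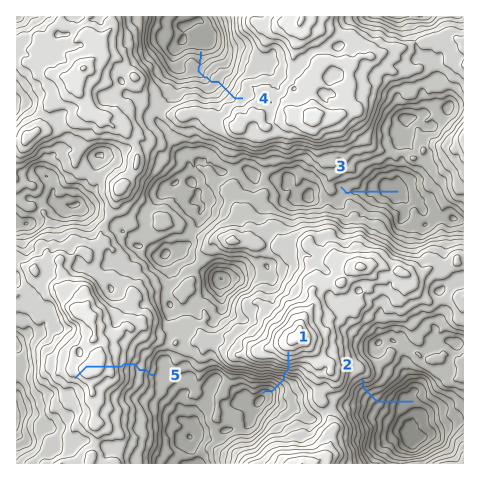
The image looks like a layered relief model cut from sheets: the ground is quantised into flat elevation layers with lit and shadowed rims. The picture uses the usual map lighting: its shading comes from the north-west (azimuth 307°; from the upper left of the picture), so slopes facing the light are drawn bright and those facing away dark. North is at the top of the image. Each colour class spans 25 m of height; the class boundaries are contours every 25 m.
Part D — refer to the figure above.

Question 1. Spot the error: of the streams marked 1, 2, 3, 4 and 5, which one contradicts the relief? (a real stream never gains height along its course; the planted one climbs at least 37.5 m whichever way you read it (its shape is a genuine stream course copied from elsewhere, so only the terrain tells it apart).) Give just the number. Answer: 5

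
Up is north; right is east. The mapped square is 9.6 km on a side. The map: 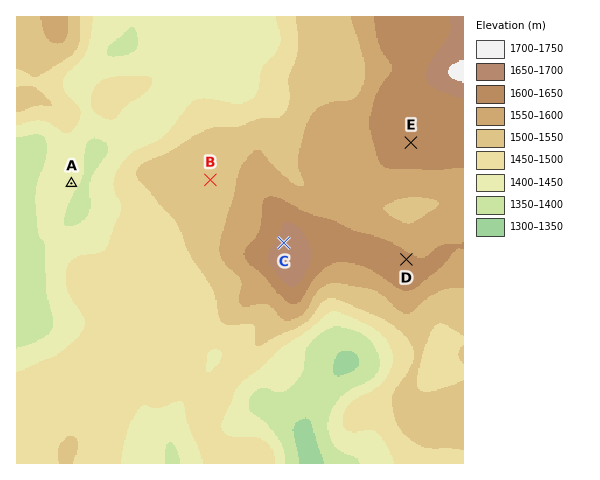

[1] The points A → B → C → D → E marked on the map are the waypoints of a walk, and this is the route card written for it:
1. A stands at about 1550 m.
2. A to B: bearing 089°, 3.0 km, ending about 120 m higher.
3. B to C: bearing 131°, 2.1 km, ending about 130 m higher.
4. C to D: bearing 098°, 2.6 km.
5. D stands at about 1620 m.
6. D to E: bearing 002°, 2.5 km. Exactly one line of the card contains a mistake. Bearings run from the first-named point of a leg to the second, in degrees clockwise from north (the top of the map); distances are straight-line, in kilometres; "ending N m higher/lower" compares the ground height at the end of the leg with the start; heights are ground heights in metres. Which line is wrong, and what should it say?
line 1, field height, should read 1410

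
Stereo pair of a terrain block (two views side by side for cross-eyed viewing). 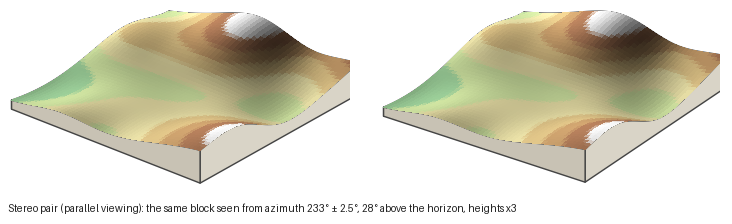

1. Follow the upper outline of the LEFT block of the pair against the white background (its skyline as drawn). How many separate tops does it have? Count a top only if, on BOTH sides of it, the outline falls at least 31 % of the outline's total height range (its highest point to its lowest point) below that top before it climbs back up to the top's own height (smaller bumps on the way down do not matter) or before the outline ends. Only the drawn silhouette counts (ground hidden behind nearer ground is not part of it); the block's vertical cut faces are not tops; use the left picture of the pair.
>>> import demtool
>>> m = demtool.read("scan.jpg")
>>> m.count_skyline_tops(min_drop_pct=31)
1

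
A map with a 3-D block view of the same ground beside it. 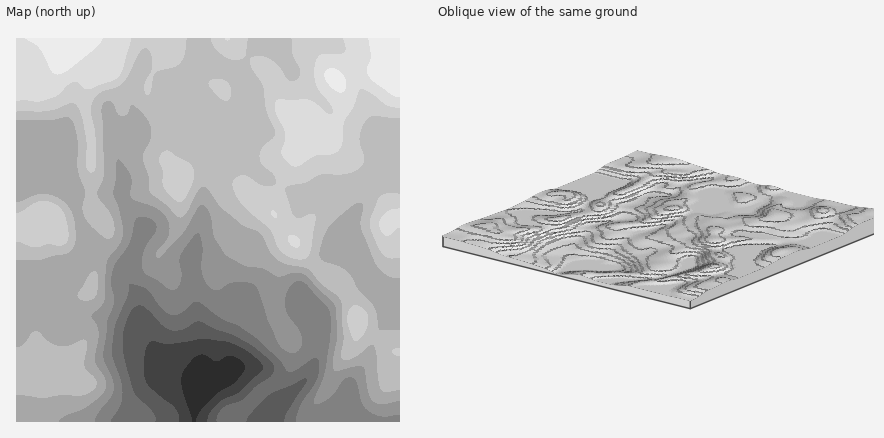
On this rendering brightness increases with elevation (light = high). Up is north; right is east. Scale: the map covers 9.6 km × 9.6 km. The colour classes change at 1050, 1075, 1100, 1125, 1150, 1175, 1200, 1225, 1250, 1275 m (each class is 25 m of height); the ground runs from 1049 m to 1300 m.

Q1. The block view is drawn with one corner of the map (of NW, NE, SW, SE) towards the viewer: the SE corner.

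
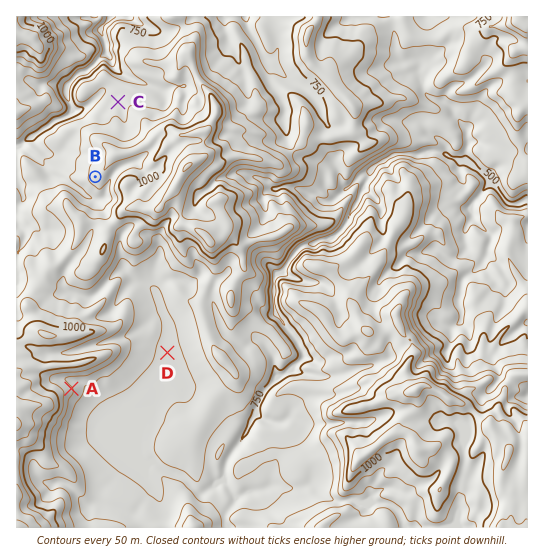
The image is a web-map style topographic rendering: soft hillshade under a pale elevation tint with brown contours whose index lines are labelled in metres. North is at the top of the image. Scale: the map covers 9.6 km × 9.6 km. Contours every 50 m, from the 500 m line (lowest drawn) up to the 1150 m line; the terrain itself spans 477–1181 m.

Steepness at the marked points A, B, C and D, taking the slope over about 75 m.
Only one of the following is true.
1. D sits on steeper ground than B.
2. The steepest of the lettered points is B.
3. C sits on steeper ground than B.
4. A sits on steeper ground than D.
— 4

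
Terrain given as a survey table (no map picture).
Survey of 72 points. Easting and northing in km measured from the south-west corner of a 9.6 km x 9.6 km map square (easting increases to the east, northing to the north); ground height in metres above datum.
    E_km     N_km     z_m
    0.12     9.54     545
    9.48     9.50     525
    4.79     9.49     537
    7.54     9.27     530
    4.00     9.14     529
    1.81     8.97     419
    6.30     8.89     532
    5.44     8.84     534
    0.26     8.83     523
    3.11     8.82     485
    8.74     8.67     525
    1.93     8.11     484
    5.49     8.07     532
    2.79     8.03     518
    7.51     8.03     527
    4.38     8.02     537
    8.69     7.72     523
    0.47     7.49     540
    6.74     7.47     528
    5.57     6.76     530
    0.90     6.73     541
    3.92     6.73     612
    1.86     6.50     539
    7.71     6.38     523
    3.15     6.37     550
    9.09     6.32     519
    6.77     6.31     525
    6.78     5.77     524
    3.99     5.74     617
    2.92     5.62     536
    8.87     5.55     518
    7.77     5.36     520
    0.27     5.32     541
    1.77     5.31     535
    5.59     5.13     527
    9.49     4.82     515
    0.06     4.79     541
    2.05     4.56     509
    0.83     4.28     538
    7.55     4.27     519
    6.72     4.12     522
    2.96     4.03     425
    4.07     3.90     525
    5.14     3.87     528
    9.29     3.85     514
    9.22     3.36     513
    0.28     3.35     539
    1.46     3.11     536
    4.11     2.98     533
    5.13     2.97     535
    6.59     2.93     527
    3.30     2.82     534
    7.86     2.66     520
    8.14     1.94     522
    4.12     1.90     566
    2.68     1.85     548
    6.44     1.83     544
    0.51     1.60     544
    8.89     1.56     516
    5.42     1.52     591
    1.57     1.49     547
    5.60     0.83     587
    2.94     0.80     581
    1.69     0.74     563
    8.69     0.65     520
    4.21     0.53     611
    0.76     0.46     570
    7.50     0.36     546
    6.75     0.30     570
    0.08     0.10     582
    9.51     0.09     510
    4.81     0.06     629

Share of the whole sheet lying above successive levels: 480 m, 96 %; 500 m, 94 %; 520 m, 80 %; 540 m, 29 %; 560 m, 15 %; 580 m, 9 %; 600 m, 4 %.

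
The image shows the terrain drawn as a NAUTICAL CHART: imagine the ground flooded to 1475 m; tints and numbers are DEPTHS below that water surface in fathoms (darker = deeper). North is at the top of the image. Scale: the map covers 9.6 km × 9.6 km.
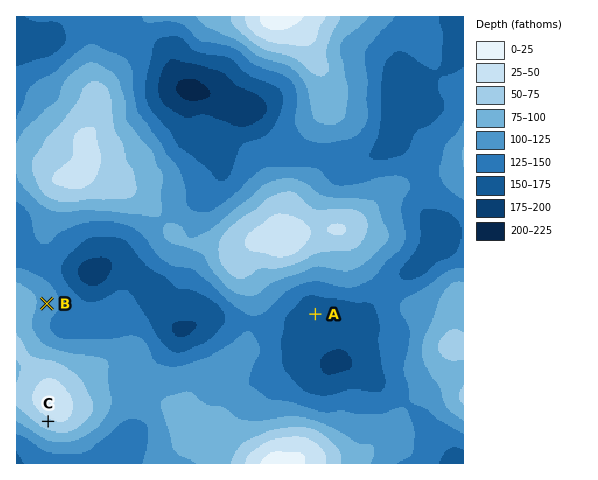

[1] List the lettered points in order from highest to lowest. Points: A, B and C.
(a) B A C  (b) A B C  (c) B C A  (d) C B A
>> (d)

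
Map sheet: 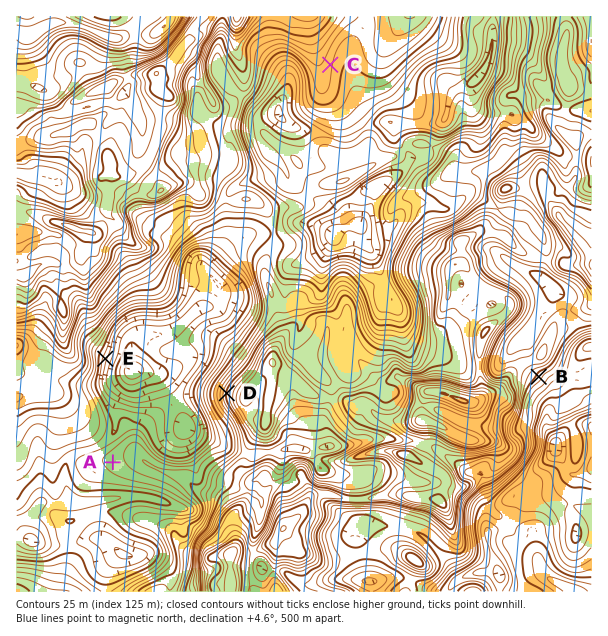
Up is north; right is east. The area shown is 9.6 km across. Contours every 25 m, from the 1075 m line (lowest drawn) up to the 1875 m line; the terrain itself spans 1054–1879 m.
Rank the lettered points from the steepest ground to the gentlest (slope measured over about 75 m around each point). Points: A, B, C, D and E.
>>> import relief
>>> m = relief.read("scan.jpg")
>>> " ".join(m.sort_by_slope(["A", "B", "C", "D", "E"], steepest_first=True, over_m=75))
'D E B C A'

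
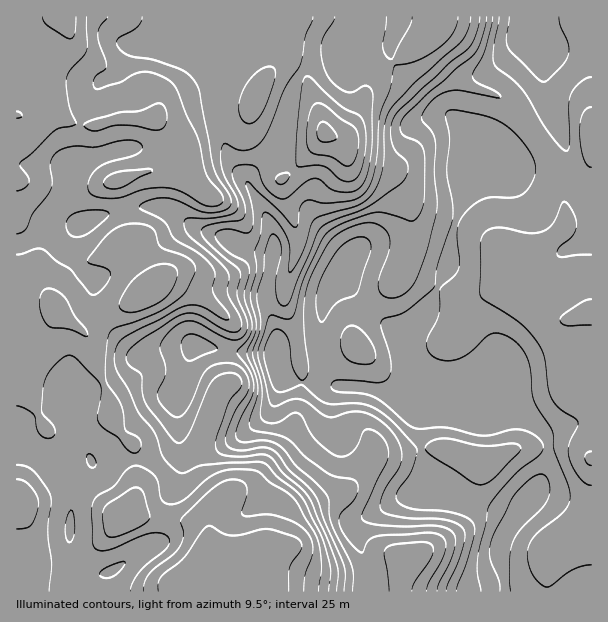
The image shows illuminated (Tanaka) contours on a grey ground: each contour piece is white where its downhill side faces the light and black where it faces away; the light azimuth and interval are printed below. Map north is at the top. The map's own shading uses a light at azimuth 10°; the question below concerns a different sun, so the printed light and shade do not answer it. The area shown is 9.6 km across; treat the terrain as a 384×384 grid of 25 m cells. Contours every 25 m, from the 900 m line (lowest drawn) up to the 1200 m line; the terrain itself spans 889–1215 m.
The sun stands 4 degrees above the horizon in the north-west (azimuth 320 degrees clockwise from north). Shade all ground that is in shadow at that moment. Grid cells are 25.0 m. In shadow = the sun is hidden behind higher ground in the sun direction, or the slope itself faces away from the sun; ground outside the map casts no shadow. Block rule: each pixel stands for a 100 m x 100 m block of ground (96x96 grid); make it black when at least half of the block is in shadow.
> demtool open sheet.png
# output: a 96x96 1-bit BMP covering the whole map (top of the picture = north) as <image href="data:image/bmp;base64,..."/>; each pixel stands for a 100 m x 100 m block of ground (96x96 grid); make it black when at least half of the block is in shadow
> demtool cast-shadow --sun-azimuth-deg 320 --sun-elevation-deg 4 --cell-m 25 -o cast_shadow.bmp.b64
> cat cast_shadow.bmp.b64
<image width="96" height="96" href="data:image/bmp;base64,Qk2+BAAAAAAAAD4AAAAoAAAAYAAAAGAAAAABAAEAAAAAAIAEAAATCwAAEwsAAAIAAAAAAAAA////AAAAAAAAAAAAAAB/4B//wAACAAAAAAD/wD//wAAGAAAAAAH/wD//wAACAAAAAAP/gD//wAAAA/AAAAP/gB//wAAAA/wAAAP/AA//wAAAA/8AAAP/AAf/wAAAA/+AAAD/AAP/wAADAf+AAAB+AAD/wAAHgP+AAAA+AAA/wAAPgH8AAAA/AAAPwAAPAD4AAAA/gAAH4AAfAAgAAAB/+AAB+AAfAAAAAAB//gAB/AAOAAAAAAB//+AB/gAAAAAAAAAB//gB/wAAAAAAAAAAf/gD/wAAAAAAAAAAP/gD/4AAAAAAAAAAH/AD/4AAAAAAAAAAD/AD/4AAAAAAAAAAB+AB/4AAAAAAAAAAB+AA/4AAAAAAAAAAA8AAPwAAAAAAMAAAAAAABgAAAAAAfgAAAAAAAAAAAAAA/4AAAAAAAAAAAAAA//gAAAAAAAAAAAAAf/gAAAAAAAAAAAAAf/gAAAAAAAAAAAAAf/gAAAAAAAAAAAAAP/gAAAAAAAAAAAAAP/+AAAAAAAAAAAAAH//AAAAAAAAAAAPAD//gAAAAAAAAAAP8B//gAAAAAAAAAAH+A//gAAAAAAAHAfD/Af/ABAAAAAAHg/n/wf/ABAAAAAADA//////AAAAAAAADA//////AAAAAAAAAA//////4AAAAAAAAA//////4AAAAAAAAAf/////8AAAAAAAAAf/////8AAAAAAAAAP/////8AAAAAAAAAH//h//+AHAAAAAAAB//A///APgAAAAAAA/+B/f/wfwAAAAAAAf+D/f/w/wAAAAAAAH+H///wf4AAAAAAAD+P///4P+AAAAAAAB+f///8P/AAAAAAAAcP///8H/gAAAAAAAAA///+D/gAAAAAAAAAfv//H/gAAAAAAAAB/n////gAAAAAAAAH/n////gAAAAAAAAf/H////AAAAAAAAA//H////AAAAAAAAD//H////AAAAAAAAH/+H////AAAAAAAAf/+D////AAAAAAAf//8H///+AAAAYA////8P///+AAAA8D//7/4f///+AAAA+B//wPw/v///AAAAcA//gBw/n///AAAAMAP/ADg/j///AAAAAAB+AHgfh///AAAAAAAAAPwHx///gAAABAAAA/wD5///gAAAHgAAA/wB5///wAAAPgAAB54B4///4AAAPw4ABw+A4///+AAAf5/ABwfAA////gAAPz/gBgPgA////wAAOB/gAAPgAf///4AAAAAAAAPgAP///4AAAAAAAAPwAP///4AAAAAAAAPwAH///4AAAAAAAAHwAH///4AAAAAAAAHwAH///4AAAAAAAAHwAD///8AAAAAAAADwAB////AAAAAAAADwAAP///AAAAAAAABwAAH///AAAPAAAAAwAAD///AAAPAAAAAAAAD//+AAAPAAAAAAAAB//+AAAPgAAAAAAAA//+AAAPgAAAAAcAAf/8AAAPwAAAAA8AAf/8AAAP/gAAAB8AAP/4AAAP/gAAAB8AAH/4AAAPHgAAAA4AAD/4AAAeAAAAAAAAAB/wAA="/>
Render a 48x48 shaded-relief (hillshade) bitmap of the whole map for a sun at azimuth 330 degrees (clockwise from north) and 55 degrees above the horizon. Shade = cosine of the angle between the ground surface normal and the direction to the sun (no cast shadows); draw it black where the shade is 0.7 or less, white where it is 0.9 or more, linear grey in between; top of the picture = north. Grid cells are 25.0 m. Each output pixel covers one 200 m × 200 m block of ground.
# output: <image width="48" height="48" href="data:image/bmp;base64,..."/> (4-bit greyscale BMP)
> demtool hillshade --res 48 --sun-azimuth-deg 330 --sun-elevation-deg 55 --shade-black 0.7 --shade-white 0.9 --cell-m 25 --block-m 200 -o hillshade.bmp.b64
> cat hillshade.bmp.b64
<image width="48" height="48" href="data:image/bmp;base64,Qk32BAAAAAAAAHYAAAAoAAAAMAAAADAAAAABAAQAAAAAAIAEAAATCwAAEwsAABAAAAAAAAAAAAAAABEREQAiIiIAMzMzAERERABVVVUAZmZmAHd3dwCIiIgAmZmZAKqqqgC7u7sAzMzMAN3d3QDu7u4A////AJh3iZq93LmZmZmZdmU0eal1MjaImpmJmZl3iIms7sqZmZmZdmVFeal1MiR4mqmIiZmHmXZ63/2piZmZdlVWiaqXQiNYqqmIiIiImoVFnN7KmamZh1Voq8zLhTJHm7qYiHd4m6cyRpvLq7u6qXVorN7u2nQ1i8upmHdnmrp0Roq7qrzMuoVnm97v/blles3LqXdnmryoeKzLmJq7qXZVaKze7suGaLzLqoh3is3biKzduIiqqXd2VWmrzLqGVpu7qZmIis3cqJve25ibupmZdUV4mZh1RXmqmKqZmazMuZrN7suqu6q7l0RWeHd1RFeZmLqZmZqrqZq83/7Kmqq7uWVWd3iHVEWJmbmHiZmZiJq6rf/rmaqruod4mZq7l2aKq6l3iIiZiJq5Z779uZqqqpiavMzdy5mavJmYiIiJmZvKU1rdupqqu6qrzMzMzLqaq4mZmamImavbcyScyqrMzLqru7qqqqmIiYiJmqqYiZvdlRBb3Lve3LqZqpmZmZmIiJiImaqYd4rNtzAp3Kq8y5iJmZmZmaqZiJh3iYmZhni923MoupiIh3eJiIiZmqqpmZl2iHeJmHit7aVIqYiHZmeIh3eJmaqqmZl2eHZnmYirzJRIqYmYd3iJh3Z4iZmpmZmHeIVEZneJlzAWmYmqmIiZqHZniImZmJmXeIZCIzVmVBAEeIm7qYiKupd3d4iYiJmYiZhTEAE0VlIkVnm7qYd5q6h3d4mZmJmZmaqGMQAleGRmRGm7qXZnm6mHeImqmYmqmau6hCJGh1R5UliqqXVWirqYiJmqqpmqmZvMuWVXdkJacTeaq6dVerupmZmqqqqqmZmrzKd3iGNakgWJq7p1aauqmZmqqrqqqpiJrMuZmqdatAJ5q8uGaJqqqZmaqqqqu7qYiry6qqdZpxBHmruXV5qqqpmZmomZq83KmJqod3ZXhzAUaJqXV5q7uqqYiXiIib3cuph0ETVWd0EAFHiHZpq7u7upiXd4d4mrupdSACVmd2MAAVd3Zoq7u6uqmWZnh2VVZmZVQ0ZlVmUwAEZ3Z4qqqqqqmXdnmYZDREV4h3h2VGdTAEd3Z4mqqqqpmIh4msuoZmeIh3eahVZ1IUd2Z4mZmqqpmIh3ibzcuZiHdlabqFVmMUeHVomZmZqaqIdmZ4mrupmHZ2V5unVmQkiYZomZmZmaqodmZmZniZmHd3Zoq6d4Ujeqh4mZmYmqu3d2eHdmd4mIeIdXm8qacySKmIiIiImqvIiIiqqZmYiIiJdWm8y7lSFGiId3eImqvJmZibu7upiIialli8y7pzESRnd3iJmavKqZiJq7u6iIiap1erurqWQhE2eImZmrvJmZh4mqu7qZmbumaaqqqodSEVeaqpmru5mZdnmrzLqpmay5eJmaqph1ISRpqpmru5mYdniru7qpmJq6h4iJqZmGQhE2mpmqqpmIdmiJqqmZmImqmHZ5mJmpYyITeZmZqpiHdmdmeZmZmIiZmHZoiImqlkMRWJmZmZmHZmZlaJmZmIiJiHZnd4mqp1QhR5mZmQ=="/>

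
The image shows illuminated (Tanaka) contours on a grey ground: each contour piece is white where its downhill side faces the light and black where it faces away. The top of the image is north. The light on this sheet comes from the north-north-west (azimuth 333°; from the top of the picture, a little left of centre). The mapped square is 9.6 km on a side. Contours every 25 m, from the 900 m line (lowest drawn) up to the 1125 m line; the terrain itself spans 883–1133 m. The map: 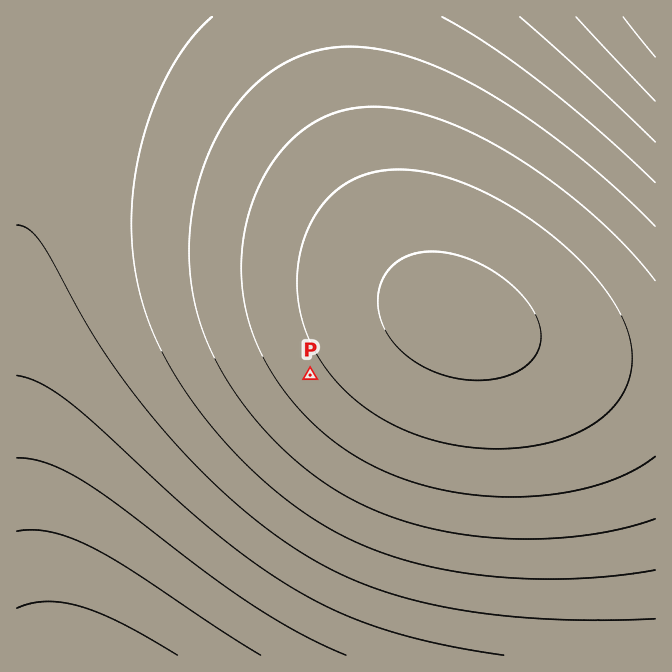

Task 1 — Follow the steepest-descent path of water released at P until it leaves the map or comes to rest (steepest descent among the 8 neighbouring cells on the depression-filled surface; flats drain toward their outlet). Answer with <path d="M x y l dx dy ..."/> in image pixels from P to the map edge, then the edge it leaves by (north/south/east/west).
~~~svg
<path d="M310 375l-216 217 0 63"/>
exit: south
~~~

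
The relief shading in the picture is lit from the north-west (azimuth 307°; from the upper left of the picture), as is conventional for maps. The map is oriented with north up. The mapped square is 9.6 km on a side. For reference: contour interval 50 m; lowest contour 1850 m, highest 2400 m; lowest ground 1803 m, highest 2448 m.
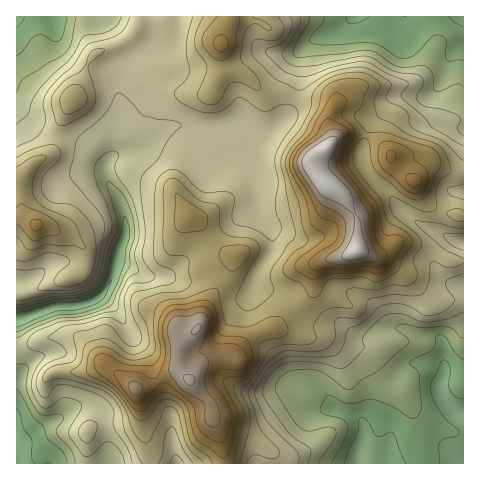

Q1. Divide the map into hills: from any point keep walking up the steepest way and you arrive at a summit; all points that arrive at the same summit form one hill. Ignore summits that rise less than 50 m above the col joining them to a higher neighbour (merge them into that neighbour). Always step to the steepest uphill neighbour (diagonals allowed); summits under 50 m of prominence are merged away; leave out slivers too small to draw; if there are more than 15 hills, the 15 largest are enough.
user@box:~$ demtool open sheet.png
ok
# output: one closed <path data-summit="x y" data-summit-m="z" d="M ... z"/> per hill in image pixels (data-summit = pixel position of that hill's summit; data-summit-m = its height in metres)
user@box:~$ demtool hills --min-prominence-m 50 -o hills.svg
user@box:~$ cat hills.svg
<path data-summit="327 185" data-summit-m="2448" d="M463 16l-109 0-15 14-25 9-12 11-2 32-8 23-6 13-19 16-7 2-26-10-19 3-42-3-12 7-18 17-30 6-8 11 1 11 14 24 6 19 0 14-7 15-2 13 29 13 20 0 78-63 13-6 3 9 12 15 1 15-14 24-6 15 4 3 22 4 20 28 14 6 27-1 22 14 5 0 17-10 15-1 21 8 18 2 4 4 2 8 0 20-4-4-10-2-19 0-18 15-12 24-3 21-14 10-6 22 0 8 106-1 0-270-11-1-8 10-7 21 2 10-21-9-15-11-15-19-21-20-7-15 0-8 9-25 15-16 6-11 8-4 28 1 11-9 13-32 13-12z"/><path data-summit="189 381" data-summit-m="2407" d="M257 207l-13 6-78 63-20 0-29-13-5 17-11 17 18 16 13 23 14 14 4 10 4 15 7 10 9 28 2 32 6 19 179 0 7-30 14-10 3-21 12-24 18-15 19 0 10 2 4 4-1-26-5-6-18-2-21-8-15 1-17 10-5 0-22-14-27 1-14-6-20-28-22-4-4-3 6-15 14-24-1-15-12-15z"/><path data-summit="222 45" data-summit-m="2268" d="M353 16l-173 0-3 16-8 12-8 4-9-2-5 3-16 10-9 10-3 20 0 24-5 17 0 21-2 6 31-7 18-17 12-7 12 0 14 3 16 0 19-3 26 10 7-2 19-16 6-13 8-23 2-32 12-11 28-11z"/><path data-summit="136 389" data-summit-m="2369" d="M101 296l-16 8-29 2-40 14 0 121 11-3 13-10 23-12 11-8 14-4 10 4 7 9 3 30 0 17 68 0-5-27-1-24-9-28-7-10-4-15-4-10-14-14-13-23z"/><path data-summit="36 225" data-summit-m="2264" d="M17 107l-1 212 4 0 32-11 29-3 17-7 14-18 7-30 7-15 0-14-6-19-14-24-2-16-22-19-41-13z"/><path data-summit="74 98" data-summit-m="2185" d="M154 16l-137 0-1 90 25 24 41 13 14 12 9 11 9-15 0-21 5-17 2-40 10-14 22-13 2-8z"/><path data-summit="414 181" data-summit-m="2322" d="M463 44l-12 11-8 23-10 15-12 5-22-3-11 7-3 8-13 12-11 29 0 8 5 12 23 23 7 12 17 14 24 12 3-1-2-8 5-16 7-12 6-4 8 1z"/>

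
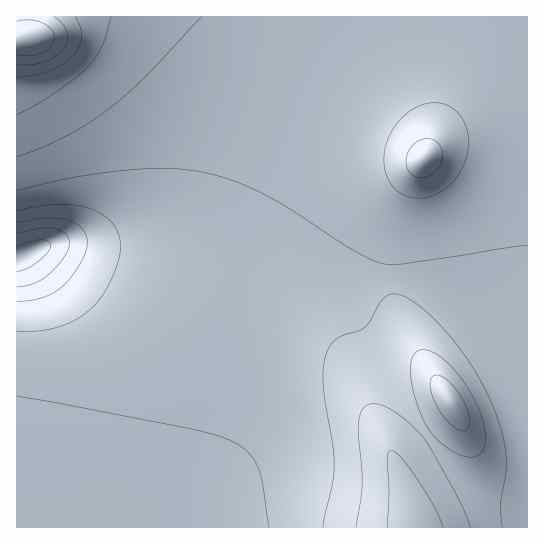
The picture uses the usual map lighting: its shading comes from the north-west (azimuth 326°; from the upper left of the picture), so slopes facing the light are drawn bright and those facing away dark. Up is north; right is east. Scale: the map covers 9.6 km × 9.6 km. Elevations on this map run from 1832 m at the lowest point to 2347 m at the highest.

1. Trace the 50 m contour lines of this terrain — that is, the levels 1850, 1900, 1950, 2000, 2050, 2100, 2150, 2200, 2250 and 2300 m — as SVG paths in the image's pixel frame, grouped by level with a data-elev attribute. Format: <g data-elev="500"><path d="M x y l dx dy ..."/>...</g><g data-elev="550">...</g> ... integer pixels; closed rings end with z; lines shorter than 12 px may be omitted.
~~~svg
<g data-elev="1850"><path d="M17 246l25-6 7 2 2 4-4 7-10 10-10 6-10 3"/></g><g data-elev="1900"><path d="M17 233l22-5 15 1 12 5 2 4 1 5-1 7-5 8-15 17-14 8-17 4"/></g><g data-elev="1950"><path d="M17 223l29-5 20 2 9 3 7 6 4 6 1 7-1 9-6 12-10 15-9 9-8 6-11 5-12 2-13 1"/></g><g data-elev="2000"><path d="M17 396l172 32 26 7 19 7 15 11 9 14 5 16 6 44"/><path d="M17 211l41-7 17 1 15 4 13 6 9 8 6 11 3 12-3 17-9 20-9 16-13 13-14 9-18 7-18 3-20 0"/></g><g data-elev="2050"><path d="M502 527l-1-24 5-30 0-19-5-27-12-29-21-37-26-34-27-24-12-7-9-2-7 2-5 4-17 27-28 12-7 7-4 9-3 15 0 17 10 58 1 21-1 17-10 44"/><path d="M17 191l45-11 47-8 42-3 35 1 35 7 36 14 32 17 64 42 17 9 13 5 19 0 125-19"/></g><g data-elev="2100"><path d="M470 527l-14-33-24-43-9-14-12-12-15-12-13-7-9-2-6 1-5 3-4 13-1 14 4 48-6 44"/><path d="M466 457l7 0 5-1 4-4 3-6 0-17-8-23-13-24-17-19-16-12-6-1-7 1-4 3-2 5-1 15 3 21 9 23 7 13 10 11 14 10z"/><path d="M415 198l15-1 15-8 13-14 8-16 3-17-4-17-8-14-12-7-8-1-10 0-17 8-15 15-9 17-2 19 4 17 5 7 6 6 7 4z"/><path d="M17 157l25-10 23-10 21-12 21-15 37-32 58-61"/></g><g data-elev="2150"><path d="M443 527l-9-21-17-28-16-21-10-7-2 2-2 6 2 35-2 34"/><path d="M459 430l7 0 4-5-1-10-4-12-7-12-9-10-8-5-7-1-3 3-1 7 5 17 11 18z"/><path d="M415 177l7 1 7-2 6-4 5-7 3-8-1-7-3-5-5-5-7-1-8 1-6 5-5 6-2 8 1 7 3 7z"/><path d="M17 115l33-19 24-17 13-12 8-9 7-11 9-30"/></g><g data-elev="2200"><path d="M17 77l18-2 15-4 12-6 10-8 7-10 3-9-2-11-5-10"/></g><g data-elev="2250"><path d="M17 64l13 1 13-3 12-5 8-7 4-8 0-9-4-8-9-8"/></g><g data-elev="2300"><path d="M17 54l13 2 12-3 10-7 3-8-3-8-9-7-13-3-13 1"/></g>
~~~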